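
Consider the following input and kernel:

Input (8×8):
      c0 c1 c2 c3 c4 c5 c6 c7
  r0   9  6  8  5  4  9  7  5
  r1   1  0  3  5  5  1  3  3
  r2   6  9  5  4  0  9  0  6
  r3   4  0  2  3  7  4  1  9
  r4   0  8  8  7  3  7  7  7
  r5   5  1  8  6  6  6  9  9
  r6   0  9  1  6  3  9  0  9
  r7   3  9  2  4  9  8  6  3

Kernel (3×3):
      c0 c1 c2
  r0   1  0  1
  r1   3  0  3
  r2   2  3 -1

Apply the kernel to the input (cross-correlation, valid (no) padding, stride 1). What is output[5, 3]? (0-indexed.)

84

The receptive field on the input at this output position is [6 6 6 / 6 3 9 / 4 9 8]. Elementwise product with the kernel and sum: 6·1 + 6·1 + 6·3 + 9·3 + 4·2 + 9·3 + 8·-1.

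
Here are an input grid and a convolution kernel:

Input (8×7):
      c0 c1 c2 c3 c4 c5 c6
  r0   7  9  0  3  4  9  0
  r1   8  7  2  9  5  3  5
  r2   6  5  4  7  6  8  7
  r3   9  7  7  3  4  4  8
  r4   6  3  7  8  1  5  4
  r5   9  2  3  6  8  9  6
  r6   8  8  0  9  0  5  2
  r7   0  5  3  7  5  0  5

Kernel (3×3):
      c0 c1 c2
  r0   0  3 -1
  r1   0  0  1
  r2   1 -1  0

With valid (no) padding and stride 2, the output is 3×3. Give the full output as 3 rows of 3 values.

Output[0,0]: The receptive field on the input at this output position is [7 9 0 / 8 7 2 / 6 5 4]. Elementwise product with the kernel and sum: 9·3 + 0·-1 + 2·1 + 6·1 + 5·-1.

30 7 30
21 18 21
5 22 12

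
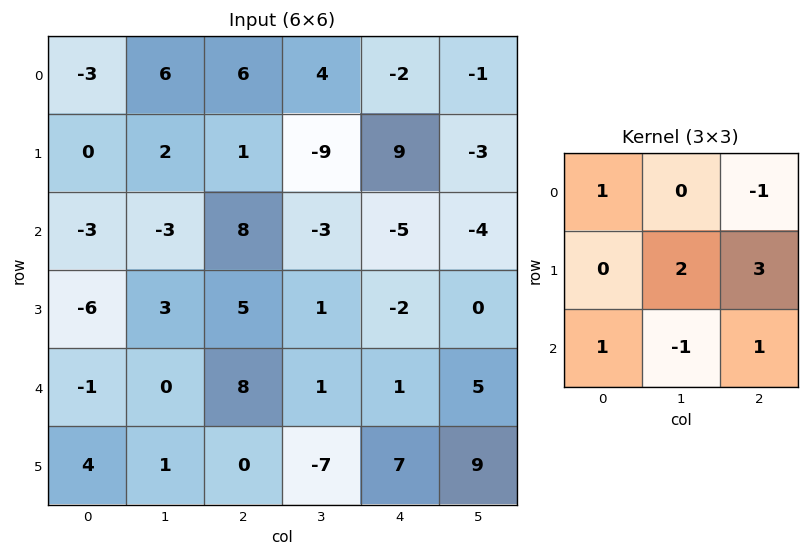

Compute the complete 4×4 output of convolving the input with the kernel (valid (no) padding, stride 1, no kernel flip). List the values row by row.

Output[0,0]: The receptive field on the input at this output position is [-3 6 6 / 0 2 1 / -3 -3 8]. Elementwise product with the kernel and sum: -3·1 + 6·-1 + 2·2 + 1·3 + -3·1 + -3·-1 + 8·1.

6 -37 23 12
13 17 -27 -25
17 6 17 2
16 15 26 13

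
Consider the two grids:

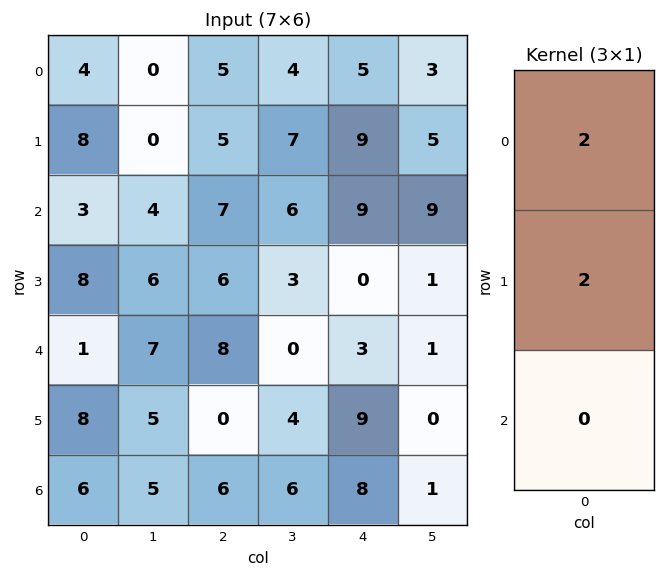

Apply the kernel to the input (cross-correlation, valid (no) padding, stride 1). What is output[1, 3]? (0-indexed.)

The receptive field on the input at this output position is [7 / 6 / 3]. Elementwise product with the kernel and sum: 7·2 + 6·2.

26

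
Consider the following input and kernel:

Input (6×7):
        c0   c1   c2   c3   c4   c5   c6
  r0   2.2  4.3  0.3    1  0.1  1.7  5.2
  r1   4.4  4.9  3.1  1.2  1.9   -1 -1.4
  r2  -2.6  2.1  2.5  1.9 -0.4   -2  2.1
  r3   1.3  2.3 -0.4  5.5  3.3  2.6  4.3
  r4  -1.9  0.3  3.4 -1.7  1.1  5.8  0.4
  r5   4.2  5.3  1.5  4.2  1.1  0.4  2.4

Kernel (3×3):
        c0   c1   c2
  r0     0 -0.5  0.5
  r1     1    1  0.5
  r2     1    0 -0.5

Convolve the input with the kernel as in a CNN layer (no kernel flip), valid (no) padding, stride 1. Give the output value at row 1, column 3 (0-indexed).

The receptive field on the input at this output position is [1.2 1.9 -1 / 1.9 -0.4 -2 / 5.5 3.3 2.6]. Elementwise product with the kernel and sum: 1.9·-0.5 + -1·0.5 + 1.9·1 + -0.4·1 + -2·0.5 + 5.5·1 + 2.6·-0.5.

3.25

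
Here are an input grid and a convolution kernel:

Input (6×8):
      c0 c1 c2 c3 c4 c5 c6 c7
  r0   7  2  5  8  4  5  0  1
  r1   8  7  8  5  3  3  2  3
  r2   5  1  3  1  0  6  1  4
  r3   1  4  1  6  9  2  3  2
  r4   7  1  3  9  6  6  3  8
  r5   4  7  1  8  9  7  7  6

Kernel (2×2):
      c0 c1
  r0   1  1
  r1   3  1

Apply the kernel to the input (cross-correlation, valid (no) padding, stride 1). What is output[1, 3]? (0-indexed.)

The receptive field on the input at this output position is [5 3 / 1 0]. Elementwise product with the kernel and sum: 5·1 + 3·1 + 1·3 + 0·1.

11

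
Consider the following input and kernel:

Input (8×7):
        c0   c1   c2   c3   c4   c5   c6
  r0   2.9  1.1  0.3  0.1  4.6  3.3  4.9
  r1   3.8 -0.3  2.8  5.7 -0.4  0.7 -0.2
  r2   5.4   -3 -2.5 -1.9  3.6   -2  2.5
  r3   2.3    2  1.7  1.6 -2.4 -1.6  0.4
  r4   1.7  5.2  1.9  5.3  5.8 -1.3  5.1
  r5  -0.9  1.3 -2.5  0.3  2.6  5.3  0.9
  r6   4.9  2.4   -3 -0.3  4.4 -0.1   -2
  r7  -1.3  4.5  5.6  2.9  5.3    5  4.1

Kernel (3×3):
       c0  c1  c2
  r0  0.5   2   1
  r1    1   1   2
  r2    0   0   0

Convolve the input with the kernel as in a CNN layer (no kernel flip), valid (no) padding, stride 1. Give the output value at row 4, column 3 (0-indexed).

The receptive field on the input at this output position is [5.3 5.8 -1.3 / 0.3 2.6 5.3 / -0.3 4.4 -0.1]. Elementwise product with the kernel and sum: 5.3·0.5 + 5.8·2 + -1.3·1 + 0.3·1 + 2.6·1 + 5.3·2.

26.45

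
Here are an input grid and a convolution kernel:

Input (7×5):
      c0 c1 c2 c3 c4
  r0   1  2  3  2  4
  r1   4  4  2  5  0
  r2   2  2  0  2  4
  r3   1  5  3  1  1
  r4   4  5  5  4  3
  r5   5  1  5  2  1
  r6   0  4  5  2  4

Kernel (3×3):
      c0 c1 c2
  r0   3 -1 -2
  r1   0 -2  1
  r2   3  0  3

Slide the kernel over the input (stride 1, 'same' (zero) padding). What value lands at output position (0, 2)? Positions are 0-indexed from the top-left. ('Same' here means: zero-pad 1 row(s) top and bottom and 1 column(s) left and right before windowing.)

The receptive field on the zero-padded input at this output position is [0 0 0 / 2 3 2 / 4 2 5]. Elementwise product with the kernel and sum: 0·3 + 0·-1 + 0·-2 + 3·-2 + 2·1 + 4·3 + 5·3.

23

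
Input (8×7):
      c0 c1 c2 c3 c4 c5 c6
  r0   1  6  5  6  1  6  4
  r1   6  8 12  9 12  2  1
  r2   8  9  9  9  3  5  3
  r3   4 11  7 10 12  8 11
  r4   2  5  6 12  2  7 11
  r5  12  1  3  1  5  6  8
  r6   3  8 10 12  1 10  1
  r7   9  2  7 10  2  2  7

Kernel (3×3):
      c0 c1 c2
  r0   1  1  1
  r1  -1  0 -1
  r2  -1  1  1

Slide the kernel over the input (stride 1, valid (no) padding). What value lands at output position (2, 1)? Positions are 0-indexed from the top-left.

The receptive field on the input at this output position is [9 9 9 / 11 7 10 / 5 6 12]. Elementwise product with the kernel and sum: 9·1 + 9·1 + 9·1 + 11·-1 + 10·-1 + 5·-1 + 6·1 + 12·1.

19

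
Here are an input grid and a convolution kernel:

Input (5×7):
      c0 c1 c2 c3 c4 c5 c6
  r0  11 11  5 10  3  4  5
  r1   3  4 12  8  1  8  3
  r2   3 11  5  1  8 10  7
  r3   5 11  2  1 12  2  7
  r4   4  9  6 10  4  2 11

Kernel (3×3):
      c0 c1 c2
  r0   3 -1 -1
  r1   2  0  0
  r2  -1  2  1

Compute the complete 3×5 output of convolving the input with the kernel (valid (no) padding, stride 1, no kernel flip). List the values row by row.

Output[0,0]: The receptive field on the input at this output position is [11 11 5 / 3 4 12 / 3 11 5]. Elementwise product with the kernel and sum: 11·3 + 11·-1 + 5·-1 + 3·2 + 3·-1 + 11·2 + 5·1.
Output[0,1]: The receptive field on the input at this output position is [11 5 10 / 4 12 8 / 11 5 1]. Elementwise product with the kernel and sum: 11·3 + 5·-1 + 10·-1 + 4·2 + 11·-1 + 5·2 + 1·1.

47 26 31 64 21
18 8 49 42 7
23 62 28 -13 42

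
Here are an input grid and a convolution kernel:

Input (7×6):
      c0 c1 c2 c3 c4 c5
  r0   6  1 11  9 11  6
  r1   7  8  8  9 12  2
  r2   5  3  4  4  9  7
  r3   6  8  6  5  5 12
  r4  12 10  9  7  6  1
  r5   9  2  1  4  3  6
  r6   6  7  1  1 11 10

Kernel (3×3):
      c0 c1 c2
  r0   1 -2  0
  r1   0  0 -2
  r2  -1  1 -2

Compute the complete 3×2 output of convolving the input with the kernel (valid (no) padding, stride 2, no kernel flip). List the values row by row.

-22 -49
-33 -28
-11 -33

Output[0,0]: The receptive field on the input at this output position is [6 1 11 / 7 8 8 / 5 3 4]. Elementwise product with the kernel and sum: 6·1 + 1·-2 + 8·-2 + 5·-1 + 3·1 + 4·-2.
Output[0,1]: The receptive field on the input at this output position is [11 9 11 / 8 9 12 / 4 4 9]. Elementwise product with the kernel and sum: 11·1 + 9·-2 + 12·-2 + 4·-1 + 4·1 + 9·-2.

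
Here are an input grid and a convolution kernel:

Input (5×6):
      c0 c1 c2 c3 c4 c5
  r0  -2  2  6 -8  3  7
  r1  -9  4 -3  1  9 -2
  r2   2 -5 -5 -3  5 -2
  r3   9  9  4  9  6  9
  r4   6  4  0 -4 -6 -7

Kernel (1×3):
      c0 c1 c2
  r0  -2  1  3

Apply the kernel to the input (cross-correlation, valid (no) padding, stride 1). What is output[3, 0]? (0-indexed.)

3

The receptive field on the input at this output position is [9 9 4]. Elementwise product with the kernel and sum: 9·-2 + 9·1 + 4·3.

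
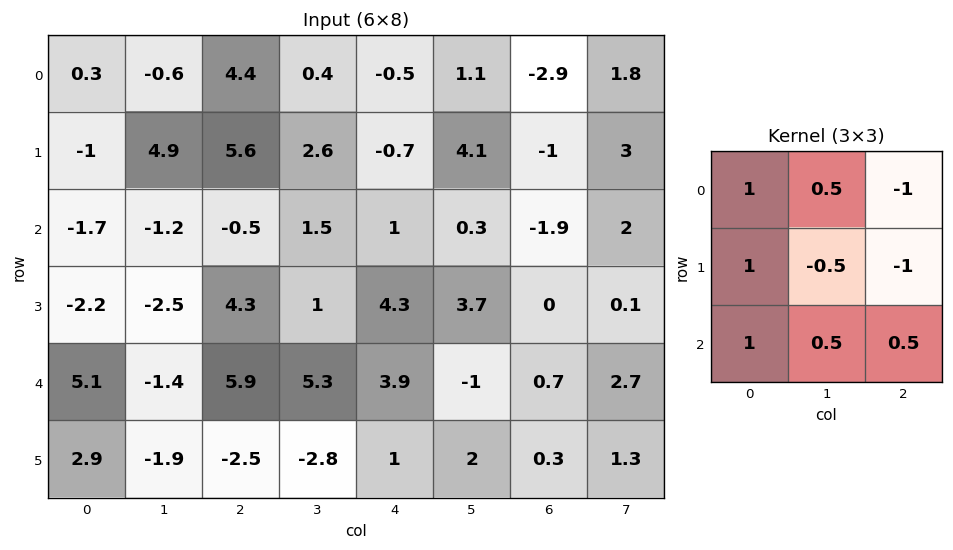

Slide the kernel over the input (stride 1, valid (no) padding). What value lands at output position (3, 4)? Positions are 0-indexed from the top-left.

The receptive field on the input at this output position is [4.3 3.7 0 / 3.9 -1 0.7 / 1 2 0.3]. Elementwise product with the kernel and sum: 4.3·1 + 3.7·0.5 + 0·-1 + 3.9·1 + -1·-0.5 + 0.7·-1 + 1·1 + 2·0.5 + 0.3·0.5.

12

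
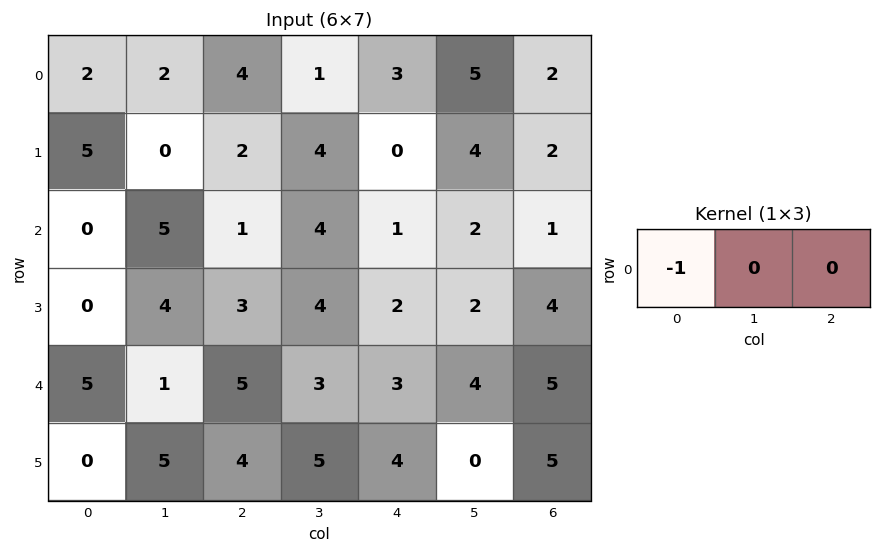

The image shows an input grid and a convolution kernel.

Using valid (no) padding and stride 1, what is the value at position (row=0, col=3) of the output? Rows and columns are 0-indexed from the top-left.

The receptive field on the input at this output position is [1 3 5]. Elementwise product with the kernel and sum: 1·-1.

-1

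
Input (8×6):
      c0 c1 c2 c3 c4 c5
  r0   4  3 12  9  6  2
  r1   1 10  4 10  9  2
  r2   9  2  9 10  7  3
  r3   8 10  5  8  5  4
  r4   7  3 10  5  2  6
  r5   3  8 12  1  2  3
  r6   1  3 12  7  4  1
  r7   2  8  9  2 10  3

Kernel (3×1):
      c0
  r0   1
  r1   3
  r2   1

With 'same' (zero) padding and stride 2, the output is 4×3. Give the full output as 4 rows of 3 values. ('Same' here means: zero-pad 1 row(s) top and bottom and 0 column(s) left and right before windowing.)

Output[0,0]: The receptive field on the zero-padded input at this output position is [0 / 4 / 1]. Elementwise product with the kernel and sum: 0·1 + 4·3 + 1·1.

13 40 27
36 36 35
32 47 13
8 57 24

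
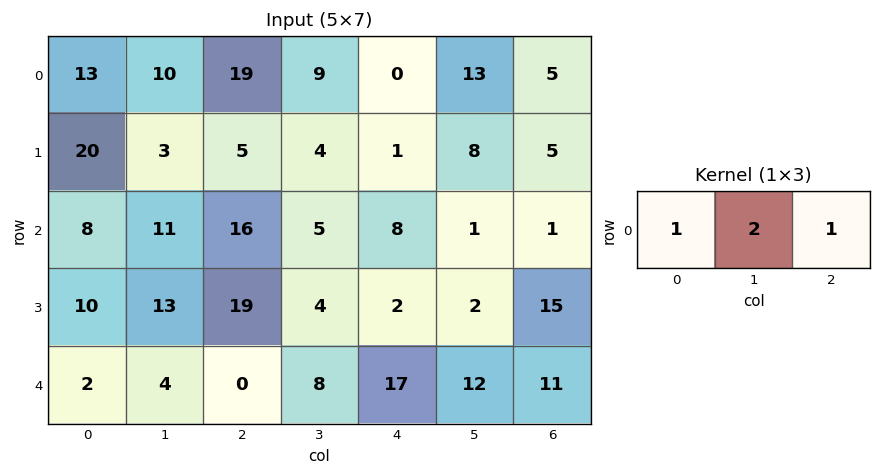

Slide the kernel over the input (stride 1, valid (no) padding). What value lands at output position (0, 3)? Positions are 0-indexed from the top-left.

22

The receptive field on the input at this output position is [9 0 13]. Elementwise product with the kernel and sum: 9·1 + 0·2 + 13·1.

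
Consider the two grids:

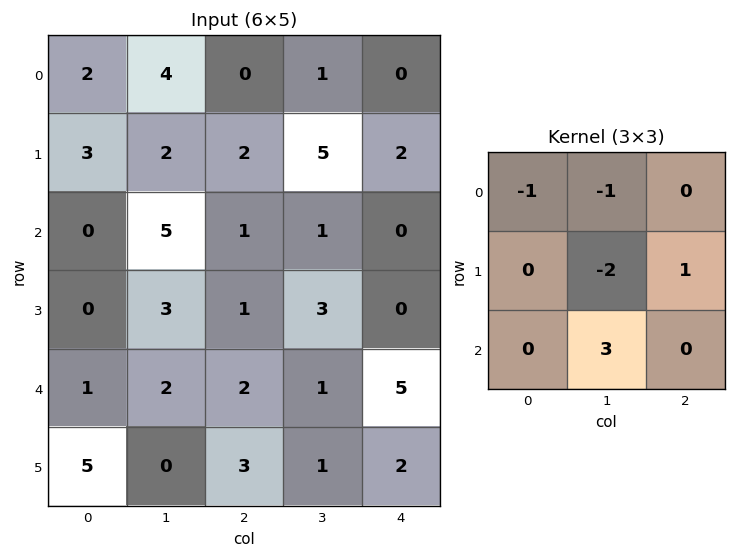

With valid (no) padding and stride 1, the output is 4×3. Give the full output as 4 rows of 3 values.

7 0 -6
-5 -2 0
-4 1 -5
-5 2 2

Output[0,0]: The receptive field on the input at this output position is [2 4 0 / 3 2 2 / 0 5 1]. Elementwise product with the kernel and sum: 2·-1 + 4·-1 + 2·-2 + 2·1 + 5·3.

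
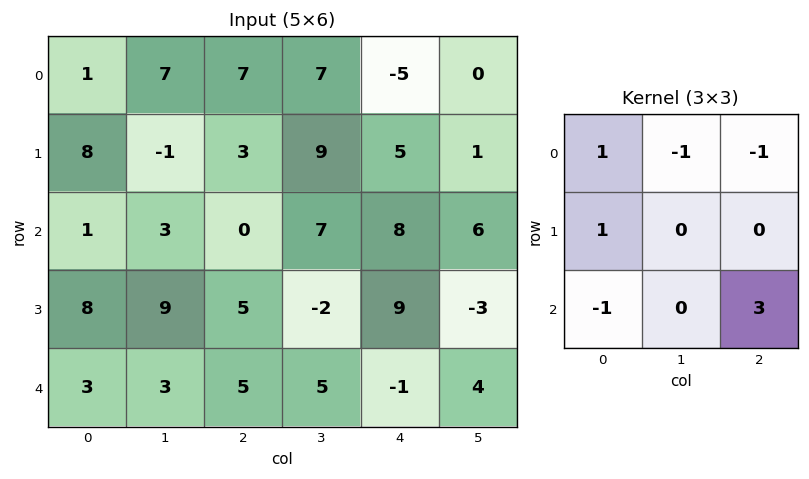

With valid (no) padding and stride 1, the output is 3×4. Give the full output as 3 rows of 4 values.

-6 10 32 32
14 -25 11 3
18 17 -18 -2

Output[0,0]: The receptive field on the input at this output position is [1 7 7 / 8 -1 3 / 1 3 0]. Elementwise product with the kernel and sum: 1·1 + 7·-1 + 7·-1 + 8·1 + 1·-1 + 0·3.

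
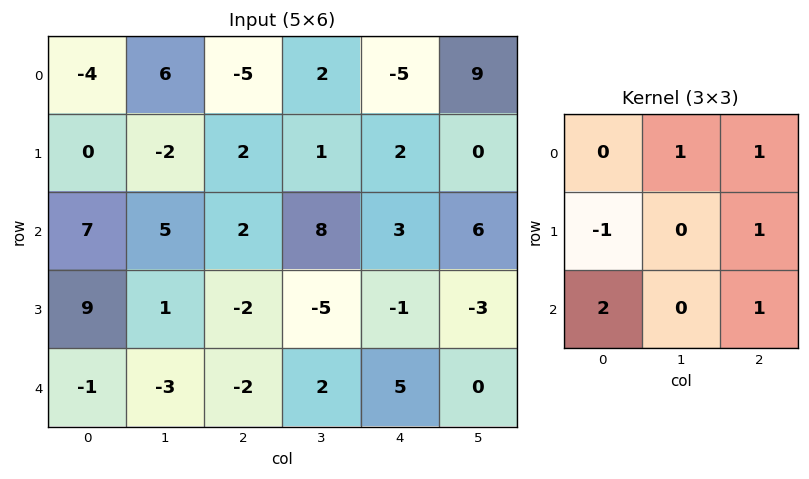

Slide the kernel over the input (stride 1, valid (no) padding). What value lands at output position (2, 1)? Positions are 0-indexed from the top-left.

0

The receptive field on the input at this output position is [5 2 8 / 1 -2 -5 / -3 -2 2]. Elementwise product with the kernel and sum: 2·1 + 8·1 + 1·-1 + -5·1 + -3·2 + 2·1.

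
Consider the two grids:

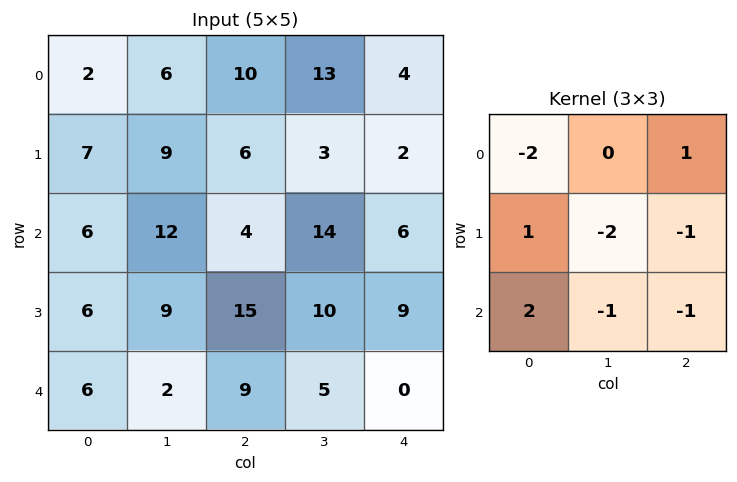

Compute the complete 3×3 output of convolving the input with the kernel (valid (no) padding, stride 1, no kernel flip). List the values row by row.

Output[0,0]: The receptive field on the input at this output position is [2 6 10 / 7 9 6 / 6 12 4]. Elementwise product with the kernel and sum: 2·-2 + 10·1 + 7·1 + 9·-2 + 6·-1 + 6·2 + 12·-1 + 4·-1.

-15 1 -30
-42 -32 -29
-34 -51 -3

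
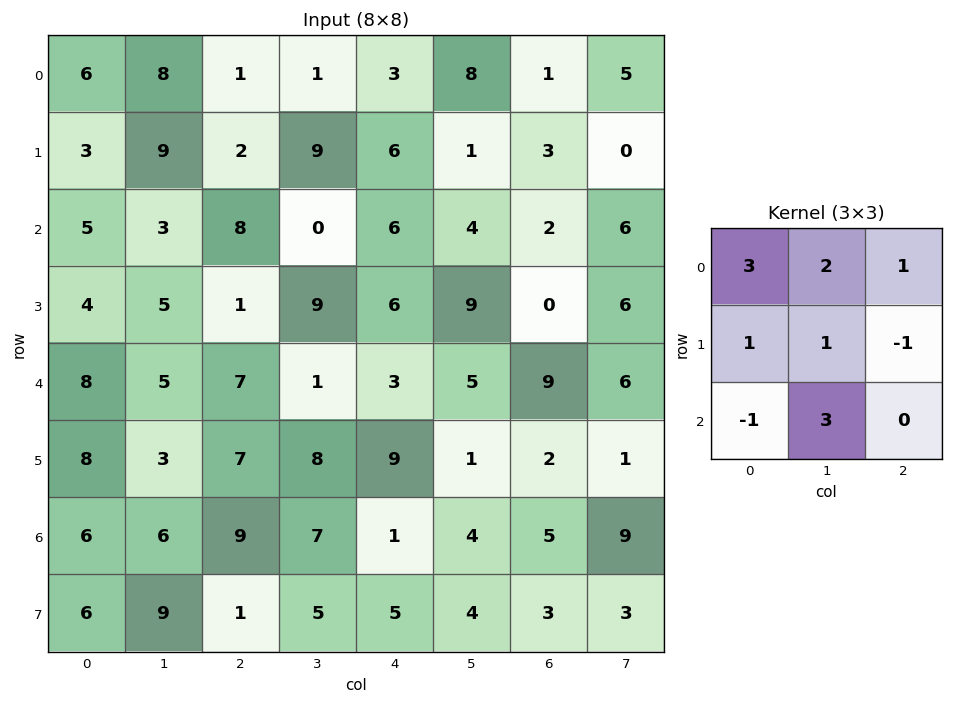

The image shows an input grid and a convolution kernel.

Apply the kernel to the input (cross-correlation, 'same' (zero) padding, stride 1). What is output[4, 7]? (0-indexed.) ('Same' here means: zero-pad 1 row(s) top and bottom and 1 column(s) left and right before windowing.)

28

The receptive field on the zero-padded input at this output position is [0 6 0 / 9 6 0 / 2 1 0]. Elementwise product with the kernel and sum: 0·3 + 6·2 + 0·1 + 9·1 + 6·1 + 0·-1 + 2·-1 + 1·3.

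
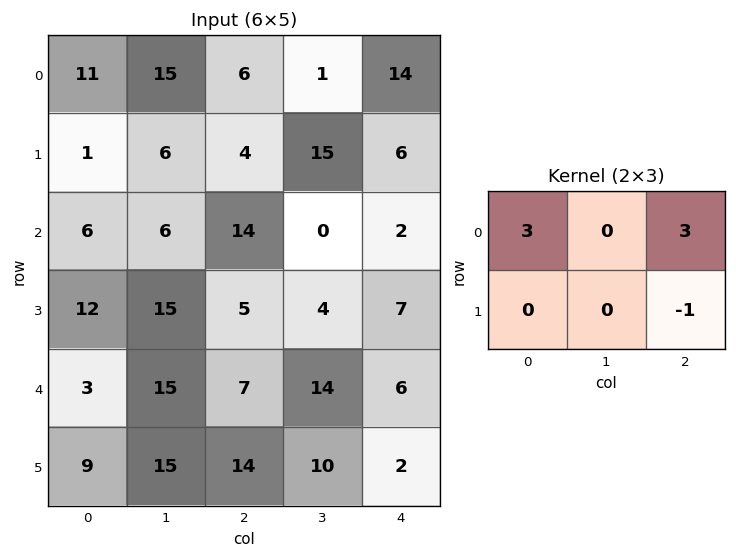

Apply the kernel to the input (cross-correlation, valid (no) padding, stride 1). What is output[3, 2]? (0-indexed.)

30

The receptive field on the input at this output position is [5 4 7 / 7 14 6]. Elementwise product with the kernel and sum: 5·3 + 7·3 + 6·-1.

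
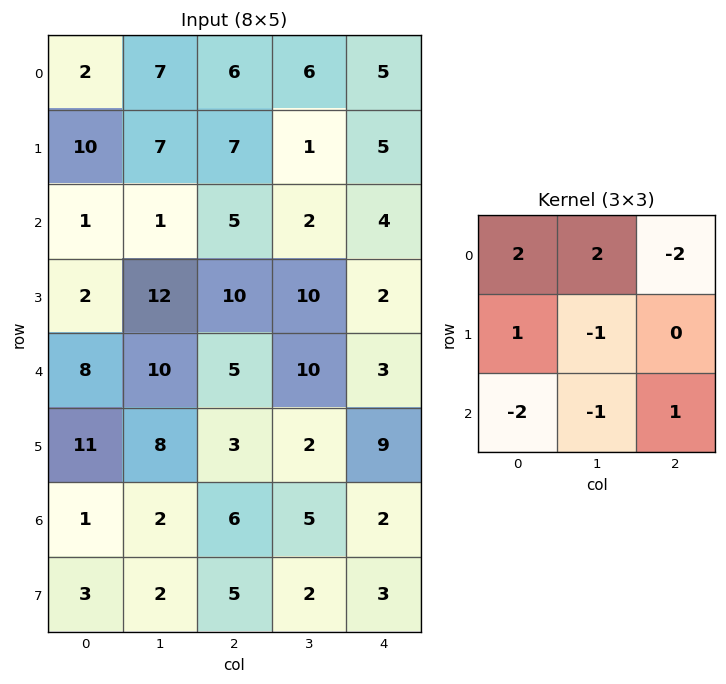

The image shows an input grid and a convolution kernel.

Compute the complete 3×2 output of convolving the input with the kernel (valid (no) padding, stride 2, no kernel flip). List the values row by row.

Output[0,0]: The receptive field on the input at this output position is [2 7 6 / 10 7 7 / 1 1 5]. Elementwise product with the kernel and sum: 2·2 + 7·2 + 6·-2 + 10·1 + 7·-1 + 1·-2 + 1·-1 + 5·1.

11 12
-37 -11
31 10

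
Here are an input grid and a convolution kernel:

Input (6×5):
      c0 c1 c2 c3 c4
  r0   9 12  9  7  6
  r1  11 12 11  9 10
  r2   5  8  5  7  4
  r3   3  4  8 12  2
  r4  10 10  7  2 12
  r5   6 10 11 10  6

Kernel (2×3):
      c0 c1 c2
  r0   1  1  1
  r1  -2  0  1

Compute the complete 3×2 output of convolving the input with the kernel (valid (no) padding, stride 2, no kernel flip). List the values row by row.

19 10
20 2
26 5

Output[0,0]: The receptive field on the input at this output position is [9 12 9 / 11 12 11]. Elementwise product with the kernel and sum: 9·1 + 12·1 + 9·1 + 11·-2 + 11·1.
Output[0,1]: The receptive field on the input at this output position is [9 7 6 / 11 9 10]. Elementwise product with the kernel and sum: 9·1 + 7·1 + 6·1 + 11·-2 + 10·1.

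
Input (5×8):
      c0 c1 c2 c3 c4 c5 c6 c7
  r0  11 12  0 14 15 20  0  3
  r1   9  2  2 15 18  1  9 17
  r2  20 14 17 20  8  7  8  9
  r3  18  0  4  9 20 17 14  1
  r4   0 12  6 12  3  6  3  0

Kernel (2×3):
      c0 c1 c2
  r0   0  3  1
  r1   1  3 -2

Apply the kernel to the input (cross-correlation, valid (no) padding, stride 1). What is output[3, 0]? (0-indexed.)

The receptive field on the input at this output position is [18 0 4 / 0 12 6]. Elementwise product with the kernel and sum: 0·3 + 4·1 + 0·1 + 12·3 + 6·-2.

28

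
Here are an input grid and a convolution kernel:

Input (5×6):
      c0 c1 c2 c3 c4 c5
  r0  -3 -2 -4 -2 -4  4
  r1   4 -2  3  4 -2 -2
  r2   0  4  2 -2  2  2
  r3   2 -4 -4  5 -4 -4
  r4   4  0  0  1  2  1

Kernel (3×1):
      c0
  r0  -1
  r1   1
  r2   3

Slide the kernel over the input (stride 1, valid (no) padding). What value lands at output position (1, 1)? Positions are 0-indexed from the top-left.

-6

The receptive field on the input at this output position is [-2 / 4 / -4]. Elementwise product with the kernel and sum: -2·-1 + 4·1 + -4·3.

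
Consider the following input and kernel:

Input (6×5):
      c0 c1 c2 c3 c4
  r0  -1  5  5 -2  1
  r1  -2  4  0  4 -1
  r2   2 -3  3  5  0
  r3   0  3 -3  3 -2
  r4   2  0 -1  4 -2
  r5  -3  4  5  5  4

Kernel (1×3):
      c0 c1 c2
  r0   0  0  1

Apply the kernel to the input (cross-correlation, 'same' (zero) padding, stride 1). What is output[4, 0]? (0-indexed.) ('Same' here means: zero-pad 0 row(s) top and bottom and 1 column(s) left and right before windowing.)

The receptive field on the zero-padded input at this output position is [0 2 0]. Elementwise product with the kernel and sum: 0·1.

0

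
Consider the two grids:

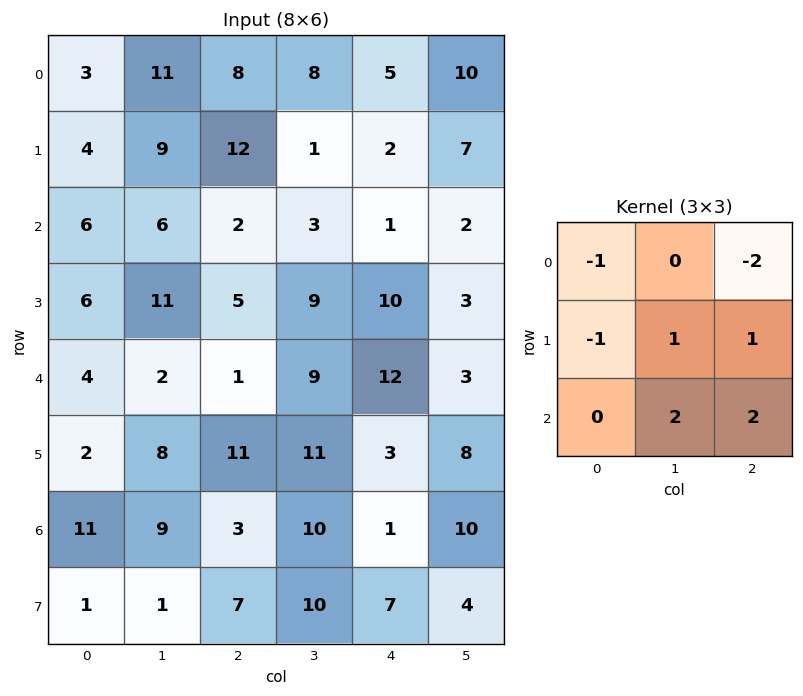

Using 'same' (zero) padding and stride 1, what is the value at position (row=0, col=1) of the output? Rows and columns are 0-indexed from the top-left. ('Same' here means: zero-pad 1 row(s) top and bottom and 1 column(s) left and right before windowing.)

The receptive field on the zero-padded input at this output position is [0 0 0 / 3 11 8 / 4 9 12]. Elementwise product with the kernel and sum: 0·-1 + 0·-2 + 3·-1 + 11·1 + 8·1 + 9·2 + 12·2.

58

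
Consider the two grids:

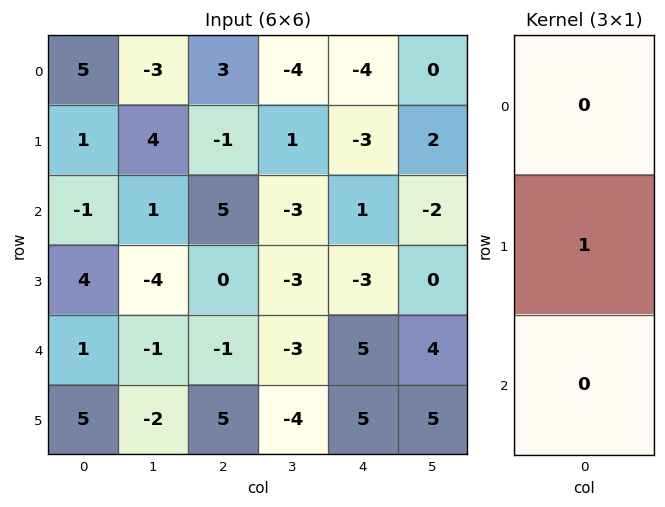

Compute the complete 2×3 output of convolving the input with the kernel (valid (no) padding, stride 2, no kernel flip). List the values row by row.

Output[0,0]: The receptive field on the input at this output position is [5 / 1 / -1]. Elementwise product with the kernel and sum: 1·1.
Output[0,1]: The receptive field on the input at this output position is [3 / -1 / 5]. Elementwise product with the kernel and sum: -1·1.

1 -1 -3
4 0 -3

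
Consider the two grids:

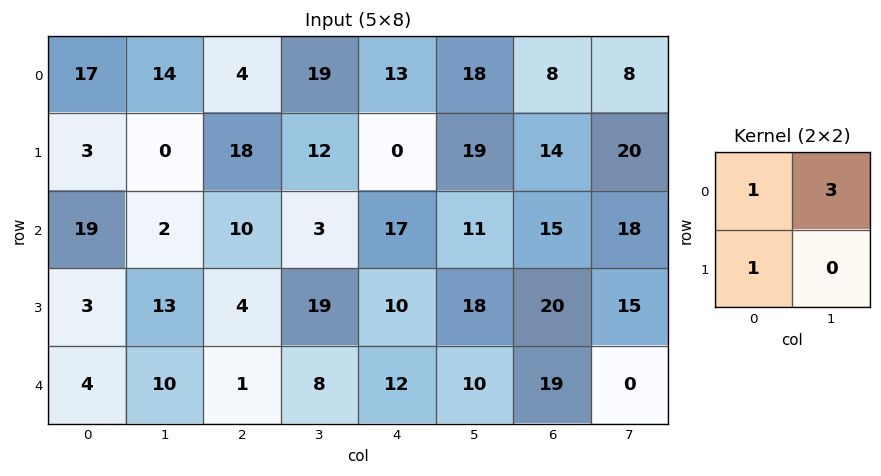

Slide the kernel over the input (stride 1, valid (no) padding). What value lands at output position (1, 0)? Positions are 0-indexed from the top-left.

The receptive field on the input at this output position is [3 0 / 19 2]. Elementwise product with the kernel and sum: 3·1 + 0·3 + 19·1.

22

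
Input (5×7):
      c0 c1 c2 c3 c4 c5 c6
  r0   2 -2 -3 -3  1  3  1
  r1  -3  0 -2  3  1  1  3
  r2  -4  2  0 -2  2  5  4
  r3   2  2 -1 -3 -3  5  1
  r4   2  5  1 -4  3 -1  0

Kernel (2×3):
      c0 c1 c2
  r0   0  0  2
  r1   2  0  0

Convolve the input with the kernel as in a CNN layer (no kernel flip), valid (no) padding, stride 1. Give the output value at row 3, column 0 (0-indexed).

The receptive field on the input at this output position is [2 2 -1 / 2 5 1]. Elementwise product with the kernel and sum: -1·2 + 2·2.

2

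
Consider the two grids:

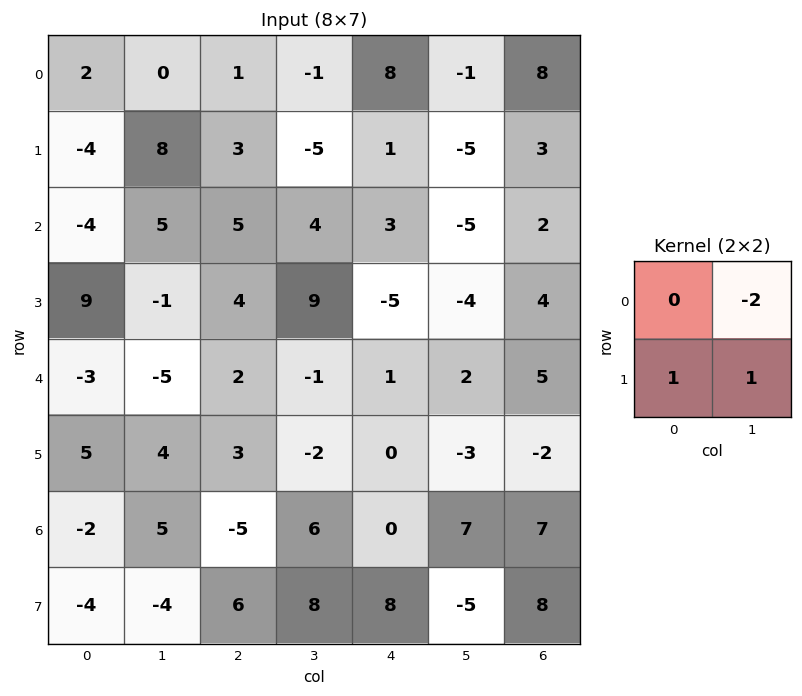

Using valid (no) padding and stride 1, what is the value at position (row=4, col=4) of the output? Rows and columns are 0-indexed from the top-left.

-7

The receptive field on the input at this output position is [1 2 / 0 -3]. Elementwise product with the kernel and sum: 2·-2 + 0·1 + -3·1.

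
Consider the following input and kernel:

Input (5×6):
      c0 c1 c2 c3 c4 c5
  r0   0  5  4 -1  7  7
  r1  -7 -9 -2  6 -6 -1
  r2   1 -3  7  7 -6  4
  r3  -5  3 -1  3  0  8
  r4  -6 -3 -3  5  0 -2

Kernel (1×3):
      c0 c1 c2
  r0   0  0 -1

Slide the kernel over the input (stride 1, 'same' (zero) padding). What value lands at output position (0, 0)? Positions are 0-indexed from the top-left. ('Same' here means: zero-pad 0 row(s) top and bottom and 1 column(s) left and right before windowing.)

-5

The receptive field on the zero-padded input at this output position is [0 0 5]. Elementwise product with the kernel and sum: 5·-1.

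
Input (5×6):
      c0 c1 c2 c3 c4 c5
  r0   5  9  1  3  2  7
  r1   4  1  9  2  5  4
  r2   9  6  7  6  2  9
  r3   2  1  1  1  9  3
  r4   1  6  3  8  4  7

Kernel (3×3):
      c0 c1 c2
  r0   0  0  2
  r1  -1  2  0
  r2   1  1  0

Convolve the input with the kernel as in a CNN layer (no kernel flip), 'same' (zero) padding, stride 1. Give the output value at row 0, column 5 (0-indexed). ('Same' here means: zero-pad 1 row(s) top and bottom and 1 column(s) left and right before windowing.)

21

The receptive field on the zero-padded input at this output position is [0 0 0 / 2 7 0 / 5 4 0]. Elementwise product with the kernel and sum: 0·2 + 2·-1 + 7·2 + 5·1 + 4·1.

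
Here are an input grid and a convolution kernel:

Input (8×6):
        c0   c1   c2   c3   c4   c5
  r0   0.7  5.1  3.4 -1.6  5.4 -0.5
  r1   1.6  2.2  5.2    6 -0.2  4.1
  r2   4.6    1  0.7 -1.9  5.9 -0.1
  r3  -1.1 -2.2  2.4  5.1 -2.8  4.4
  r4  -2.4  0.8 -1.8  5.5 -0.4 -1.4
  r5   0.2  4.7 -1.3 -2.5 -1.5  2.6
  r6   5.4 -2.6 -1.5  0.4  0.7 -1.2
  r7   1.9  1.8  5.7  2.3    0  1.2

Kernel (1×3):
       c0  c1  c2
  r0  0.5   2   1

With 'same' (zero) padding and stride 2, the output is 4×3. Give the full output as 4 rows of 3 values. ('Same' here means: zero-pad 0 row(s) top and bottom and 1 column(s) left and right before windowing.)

6.5 7.75 9.5
10.2 0 10.75
-4 2.3 0.55
8.2 -3.9 0.4

Output[0,0]: The receptive field on the zero-padded input at this output position is [0 0.7 5.1]. Elementwise product with the kernel and sum: 0·0.5 + 0.7·2 + 5.1·1.
Output[0,1]: The receptive field on the zero-padded input at this output position is [5.1 3.4 -1.6]. Elementwise product with the kernel and sum: 5.1·0.5 + 3.4·2 + -1.6·1.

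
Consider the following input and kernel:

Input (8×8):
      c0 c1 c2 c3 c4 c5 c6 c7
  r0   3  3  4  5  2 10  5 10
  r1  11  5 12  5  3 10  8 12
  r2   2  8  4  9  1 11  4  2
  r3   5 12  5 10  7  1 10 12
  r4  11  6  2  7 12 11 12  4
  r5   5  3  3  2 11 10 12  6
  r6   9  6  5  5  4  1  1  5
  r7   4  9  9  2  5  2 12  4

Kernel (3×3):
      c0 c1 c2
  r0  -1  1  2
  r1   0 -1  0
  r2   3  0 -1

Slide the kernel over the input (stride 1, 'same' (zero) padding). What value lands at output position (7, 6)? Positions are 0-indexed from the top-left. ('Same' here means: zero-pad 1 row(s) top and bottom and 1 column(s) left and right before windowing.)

-2

The receptive field on the zero-padded input at this output position is [1 1 5 / 2 12 4 / 0 0 0]. Elementwise product with the kernel and sum: 1·-1 + 1·1 + 5·2 + 12·-1 + 0·3 + 0·-1.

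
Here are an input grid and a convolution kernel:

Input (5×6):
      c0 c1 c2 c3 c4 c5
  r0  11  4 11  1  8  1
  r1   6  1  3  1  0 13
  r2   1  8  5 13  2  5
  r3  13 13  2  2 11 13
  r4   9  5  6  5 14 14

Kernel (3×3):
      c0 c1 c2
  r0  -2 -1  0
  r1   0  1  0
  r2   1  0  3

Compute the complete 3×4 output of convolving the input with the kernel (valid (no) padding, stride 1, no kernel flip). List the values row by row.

-9 31 -11 18
14 19 41 41
30 1 27 30

Output[0,0]: The receptive field on the input at this output position is [11 4 11 / 6 1 3 / 1 8 5]. Elementwise product with the kernel and sum: 11·-2 + 4·-1 + 1·1 + 1·1 + 5·3.
Output[0,1]: The receptive field on the input at this output position is [4 11 1 / 1 3 1 / 8 5 13]. Elementwise product with the kernel and sum: 4·-2 + 11·-1 + 3·1 + 8·1 + 13·3.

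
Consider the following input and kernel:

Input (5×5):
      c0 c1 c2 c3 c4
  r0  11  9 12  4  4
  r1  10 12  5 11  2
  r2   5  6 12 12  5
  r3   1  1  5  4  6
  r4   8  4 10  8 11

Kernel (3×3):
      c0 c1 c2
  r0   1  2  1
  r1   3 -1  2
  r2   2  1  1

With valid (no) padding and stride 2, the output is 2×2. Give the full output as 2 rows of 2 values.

97 73
71 103

Output[0,0]: The receptive field on the input at this output position is [11 9 12 / 10 12 5 / 5 6 12]. Elementwise product with the kernel and sum: 11·1 + 9·2 + 12·1 + 10·3 + 12·-1 + 5·2 + 5·2 + 6·1 + 12·1.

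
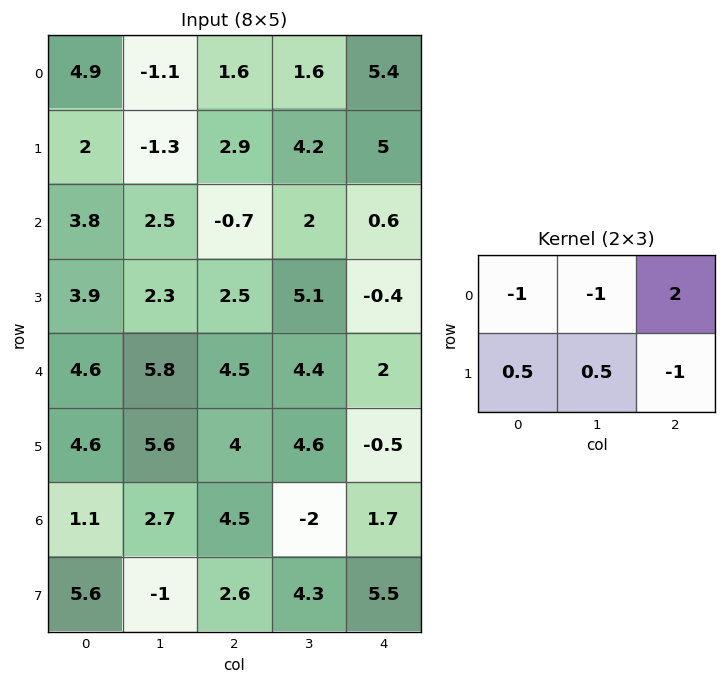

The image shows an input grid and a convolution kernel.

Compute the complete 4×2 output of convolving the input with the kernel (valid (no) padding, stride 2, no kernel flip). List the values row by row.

-3.15 6.15
-7.1 4.1
-0.3 -0.1
4.9 -1.15

Output[0,0]: The receptive field on the input at this output position is [4.9 -1.1 1.6 / 2 -1.3 2.9]. Elementwise product with the kernel and sum: 4.9·-1 + -1.1·-1 + 1.6·2 + 2·0.5 + -1.3·0.5 + 2.9·-1.
Output[0,1]: The receptive field on the input at this output position is [1.6 1.6 5.4 / 2.9 4.2 5]. Elementwise product with the kernel and sum: 1.6·-1 + 1.6·-1 + 5.4·2 + 2.9·0.5 + 4.2·0.5 + 5·-1.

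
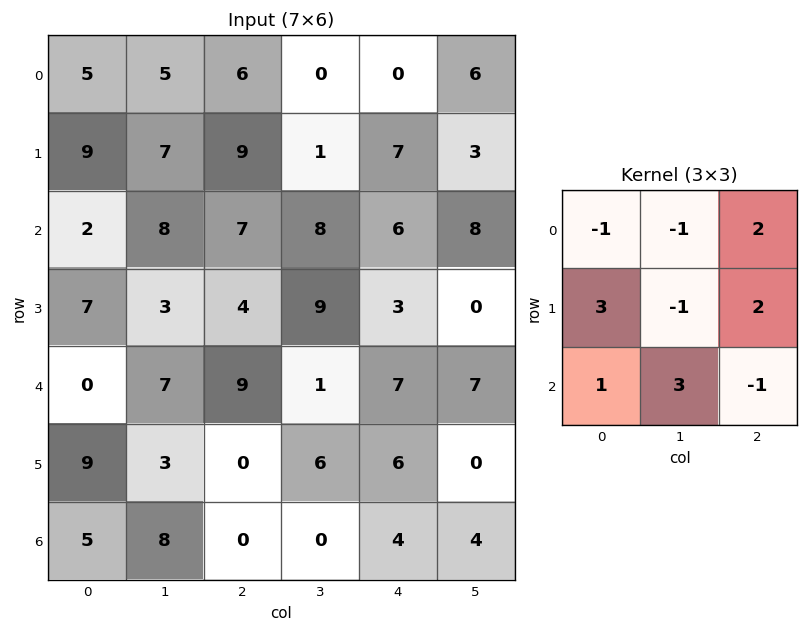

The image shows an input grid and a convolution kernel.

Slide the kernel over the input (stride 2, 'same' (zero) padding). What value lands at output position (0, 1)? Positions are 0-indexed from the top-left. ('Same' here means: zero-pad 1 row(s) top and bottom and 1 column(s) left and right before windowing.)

The receptive field on the zero-padded input at this output position is [0 0 0 / 5 6 0 / 7 9 1]. Elementwise product with the kernel and sum: 0·-1 + 0·-1 + 0·2 + 5·3 + 6·-1 + 0·2 + 7·1 + 9·3 + 1·-1.

42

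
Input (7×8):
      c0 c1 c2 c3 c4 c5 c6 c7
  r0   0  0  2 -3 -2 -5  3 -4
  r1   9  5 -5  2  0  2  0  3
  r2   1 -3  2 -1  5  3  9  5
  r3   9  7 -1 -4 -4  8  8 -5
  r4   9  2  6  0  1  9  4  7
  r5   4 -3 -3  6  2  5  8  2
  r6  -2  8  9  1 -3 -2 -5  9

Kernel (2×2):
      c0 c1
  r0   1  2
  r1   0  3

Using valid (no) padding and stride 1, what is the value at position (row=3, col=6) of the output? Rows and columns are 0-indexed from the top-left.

19

The receptive field on the input at this output position is [8 -5 / 4 7]. Elementwise product with the kernel and sum: 8·1 + -5·2 + 7·3.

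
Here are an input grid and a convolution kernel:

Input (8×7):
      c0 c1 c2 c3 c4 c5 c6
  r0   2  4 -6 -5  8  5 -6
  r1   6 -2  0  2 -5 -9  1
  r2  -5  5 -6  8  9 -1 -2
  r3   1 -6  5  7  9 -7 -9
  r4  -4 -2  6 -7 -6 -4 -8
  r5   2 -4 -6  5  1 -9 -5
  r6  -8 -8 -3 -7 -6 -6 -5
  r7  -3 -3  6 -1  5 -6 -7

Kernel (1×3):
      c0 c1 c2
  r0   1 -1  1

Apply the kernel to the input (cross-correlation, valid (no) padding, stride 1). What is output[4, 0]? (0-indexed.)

The receptive field on the input at this output position is [-4 -2 6]. Elementwise product with the kernel and sum: -4·1 + -2·-1 + 6·1.

4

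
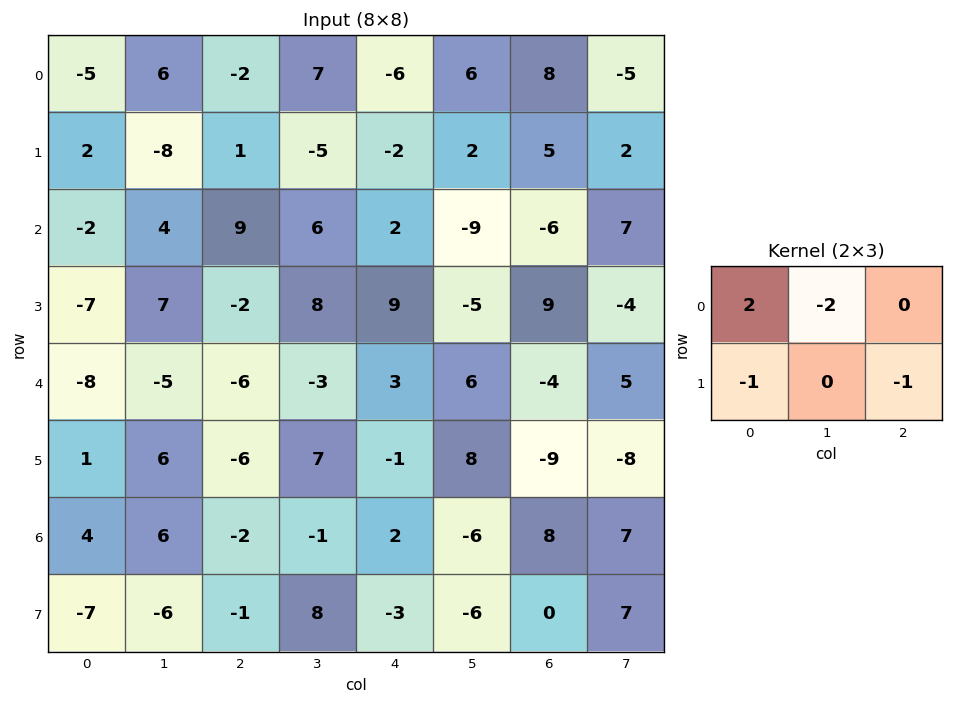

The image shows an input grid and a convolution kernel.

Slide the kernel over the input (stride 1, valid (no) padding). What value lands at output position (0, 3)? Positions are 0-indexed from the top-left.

The receptive field on the input at this output position is [7 -6 6 / -5 -2 2]. Elementwise product with the kernel and sum: 7·2 + -6·-2 + -5·-1 + 2·-1.

29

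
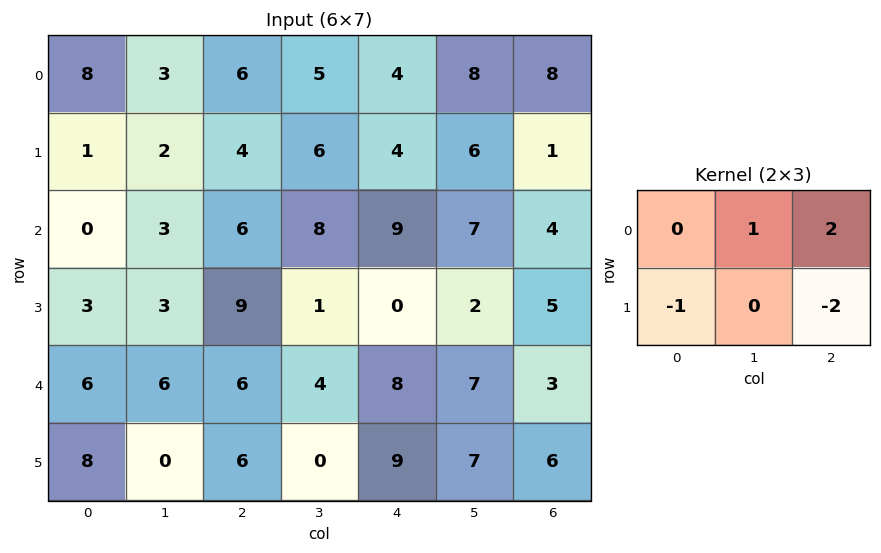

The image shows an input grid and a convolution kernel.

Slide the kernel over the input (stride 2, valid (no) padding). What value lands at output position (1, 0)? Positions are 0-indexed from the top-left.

The receptive field on the input at this output position is [0 3 6 / 3 3 9]. Elementwise product with the kernel and sum: 3·1 + 6·2 + 3·-1 + 9·-2.

-6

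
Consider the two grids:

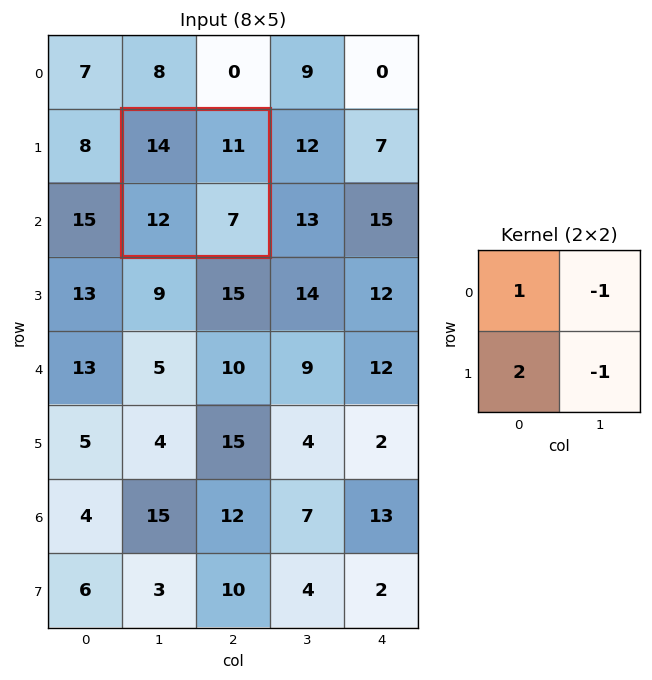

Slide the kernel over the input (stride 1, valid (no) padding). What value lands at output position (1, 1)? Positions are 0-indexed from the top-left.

The receptive field on the input at this output position is [14 11 / 12 7]. Elementwise product with the kernel and sum: 14·1 + 11·-1 + 12·2 + 7·-1.

20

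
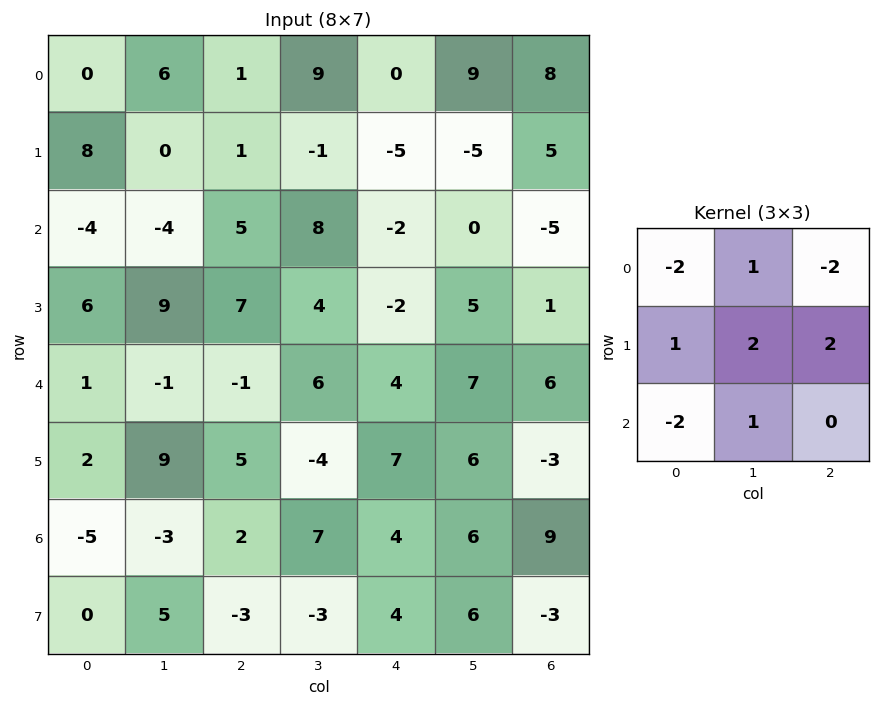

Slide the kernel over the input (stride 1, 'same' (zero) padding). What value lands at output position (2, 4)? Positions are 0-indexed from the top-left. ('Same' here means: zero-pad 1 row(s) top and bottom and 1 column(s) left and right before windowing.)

The receptive field on the zero-padded input at this output position is [-1 -5 -5 / 8 -2 0 / 4 -2 5]. Elementwise product with the kernel and sum: -1·-2 + -5·1 + -5·-2 + 8·1 + -2·2 + 0·2 + 4·-2 + -2·1.

1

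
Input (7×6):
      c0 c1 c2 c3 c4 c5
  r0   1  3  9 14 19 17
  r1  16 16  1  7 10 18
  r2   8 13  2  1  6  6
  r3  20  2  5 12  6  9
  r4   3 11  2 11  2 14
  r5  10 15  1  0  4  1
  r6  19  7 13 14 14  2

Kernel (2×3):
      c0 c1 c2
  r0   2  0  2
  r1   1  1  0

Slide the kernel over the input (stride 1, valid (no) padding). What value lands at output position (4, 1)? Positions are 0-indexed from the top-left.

60

The receptive field on the input at this output position is [11 2 11 / 15 1 0]. Elementwise product with the kernel and sum: 11·2 + 11·2 + 15·1 + 1·1.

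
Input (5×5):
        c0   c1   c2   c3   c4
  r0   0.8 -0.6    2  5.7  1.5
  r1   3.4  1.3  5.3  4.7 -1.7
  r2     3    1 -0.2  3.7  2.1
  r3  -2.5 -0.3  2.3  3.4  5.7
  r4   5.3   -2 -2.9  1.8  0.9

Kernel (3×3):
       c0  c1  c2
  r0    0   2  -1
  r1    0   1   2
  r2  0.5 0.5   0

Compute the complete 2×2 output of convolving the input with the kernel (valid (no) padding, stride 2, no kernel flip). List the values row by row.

10.7 12.95
8.15 19.55

Output[0,0]: The receptive field on the input at this output position is [0.8 -0.6 2 / 3.4 1.3 5.3 / 3 1 -0.2]. Elementwise product with the kernel and sum: -0.6·2 + 2·-1 + 1.3·1 + 5.3·2 + 3·0.5 + 1·0.5.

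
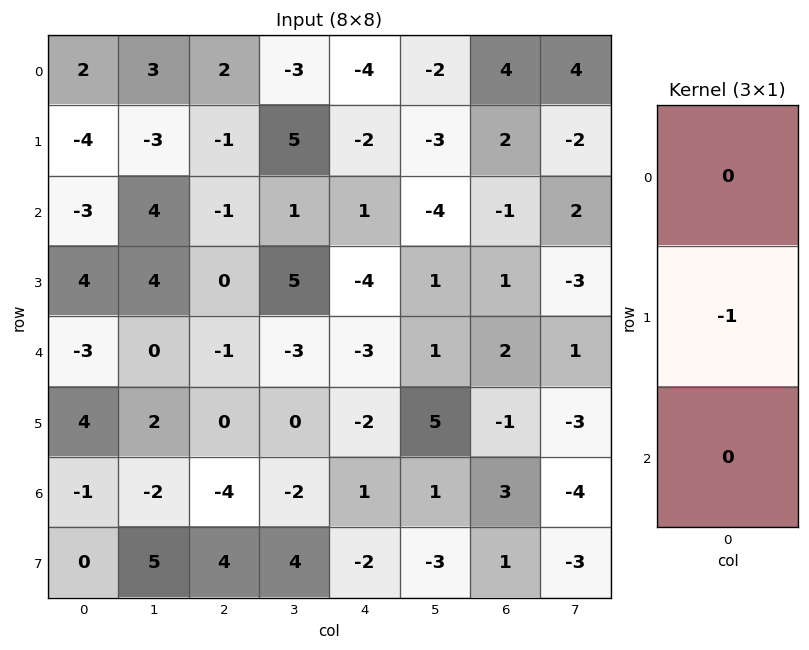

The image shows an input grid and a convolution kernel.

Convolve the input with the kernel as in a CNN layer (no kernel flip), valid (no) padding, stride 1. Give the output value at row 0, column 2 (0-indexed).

1

The receptive field on the input at this output position is [2 / -1 / -1]. Elementwise product with the kernel and sum: -1·-1.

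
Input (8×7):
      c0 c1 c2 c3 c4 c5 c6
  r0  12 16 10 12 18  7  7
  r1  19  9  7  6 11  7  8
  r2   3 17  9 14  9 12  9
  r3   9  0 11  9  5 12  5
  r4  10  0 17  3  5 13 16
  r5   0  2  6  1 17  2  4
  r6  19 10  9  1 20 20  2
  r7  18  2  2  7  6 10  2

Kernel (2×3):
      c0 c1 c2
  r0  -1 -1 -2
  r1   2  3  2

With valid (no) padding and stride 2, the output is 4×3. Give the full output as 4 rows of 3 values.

Output[0,0]: The receptive field on the input at this output position is [12 16 10 / 19 9 7]. Elementwise product with the kernel and sum: 12·-1 + 16·-1 + 10·-2 + 19·2 + 9·3 + 7·2.

31 -4 20
2 18 17
-26 19 -2
-1 -13 2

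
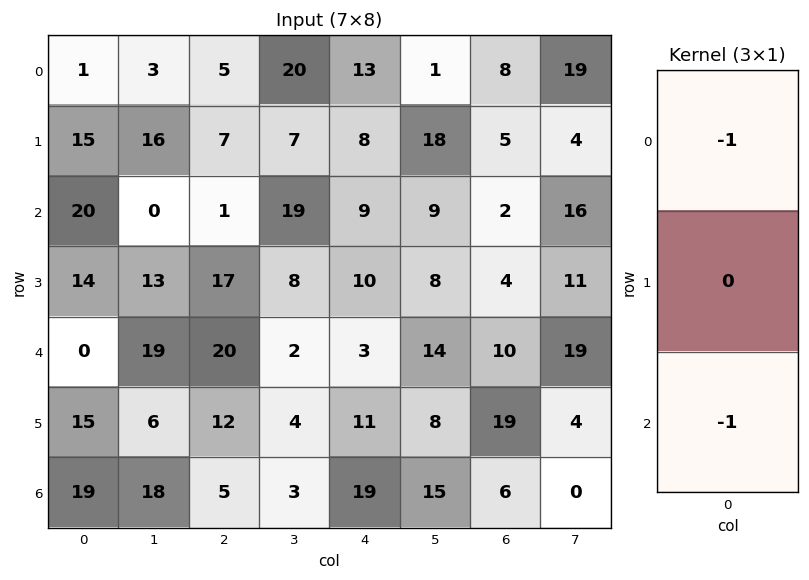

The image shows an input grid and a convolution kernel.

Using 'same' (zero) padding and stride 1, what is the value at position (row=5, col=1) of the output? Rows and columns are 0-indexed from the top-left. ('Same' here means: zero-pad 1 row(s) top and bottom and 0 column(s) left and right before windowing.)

The receptive field on the zero-padded input at this output position is [19 / 6 / 18]. Elementwise product with the kernel and sum: 19·-1 + 18·-1.

-37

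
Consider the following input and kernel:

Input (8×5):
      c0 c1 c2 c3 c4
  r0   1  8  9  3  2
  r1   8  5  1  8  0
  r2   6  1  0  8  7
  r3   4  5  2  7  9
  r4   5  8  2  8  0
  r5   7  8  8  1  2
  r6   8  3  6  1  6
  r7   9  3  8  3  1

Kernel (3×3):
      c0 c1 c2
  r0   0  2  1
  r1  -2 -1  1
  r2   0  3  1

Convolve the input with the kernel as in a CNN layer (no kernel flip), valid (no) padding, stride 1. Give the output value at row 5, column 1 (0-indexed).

33

The receptive field on the input at this output position is [8 8 1 / 3 6 1 / 3 8 3]. Elementwise product with the kernel and sum: 8·2 + 1·1 + 3·-2 + 6·-1 + 1·1 + 8·3 + 3·1.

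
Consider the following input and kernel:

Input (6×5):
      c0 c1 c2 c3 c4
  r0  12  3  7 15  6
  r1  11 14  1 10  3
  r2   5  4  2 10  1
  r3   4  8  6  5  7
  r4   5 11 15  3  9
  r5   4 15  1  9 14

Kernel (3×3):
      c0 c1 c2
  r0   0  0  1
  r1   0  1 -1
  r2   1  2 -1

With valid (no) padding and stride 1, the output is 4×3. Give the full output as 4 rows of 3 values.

Output[0,0]: The receptive field on the input at this output position is [12 3 7 / 11 14 1 / 5 4 2]. Elementwise product with the kernel and sum: 7·1 + 14·1 + 1·-1 + 5·1 + 4·2 + 2·-1.
Output[0,1]: The receptive field on the input at this output position is [3 7 15 / 14 1 10 / 4 2 10]. Elementwise product with the kernel and sum: 15·1 + 1·1 + 10·-1 + 4·1 + 2·2 + 10·-1.

31 4 34
17 17 21
16 49 11
35 25 6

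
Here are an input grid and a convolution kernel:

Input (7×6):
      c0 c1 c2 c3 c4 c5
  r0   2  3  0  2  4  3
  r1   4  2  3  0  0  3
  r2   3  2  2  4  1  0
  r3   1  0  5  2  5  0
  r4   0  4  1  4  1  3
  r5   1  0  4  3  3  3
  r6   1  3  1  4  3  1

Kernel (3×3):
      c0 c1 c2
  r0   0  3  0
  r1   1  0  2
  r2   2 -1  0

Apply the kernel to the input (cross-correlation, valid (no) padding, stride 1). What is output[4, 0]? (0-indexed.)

The receptive field on the input at this output position is [0 4 1 / 1 0 4 / 1 3 1]. Elementwise product with the kernel and sum: 4·3 + 1·1 + 4·2 + 1·2 + 3·-1.

20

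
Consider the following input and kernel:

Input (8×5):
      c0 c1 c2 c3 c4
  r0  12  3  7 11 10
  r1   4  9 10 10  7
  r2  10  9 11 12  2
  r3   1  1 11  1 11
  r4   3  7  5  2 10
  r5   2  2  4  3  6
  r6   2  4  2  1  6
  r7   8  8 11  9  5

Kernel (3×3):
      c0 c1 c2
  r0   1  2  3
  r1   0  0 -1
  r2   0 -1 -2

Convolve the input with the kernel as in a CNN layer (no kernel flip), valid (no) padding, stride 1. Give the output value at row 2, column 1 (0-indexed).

57

The receptive field on the input at this output position is [9 11 12 / 1 11 1 / 7 5 2]. Elementwise product with the kernel and sum: 9·1 + 11·2 + 12·3 + 1·-1 + 5·-1 + 2·-2.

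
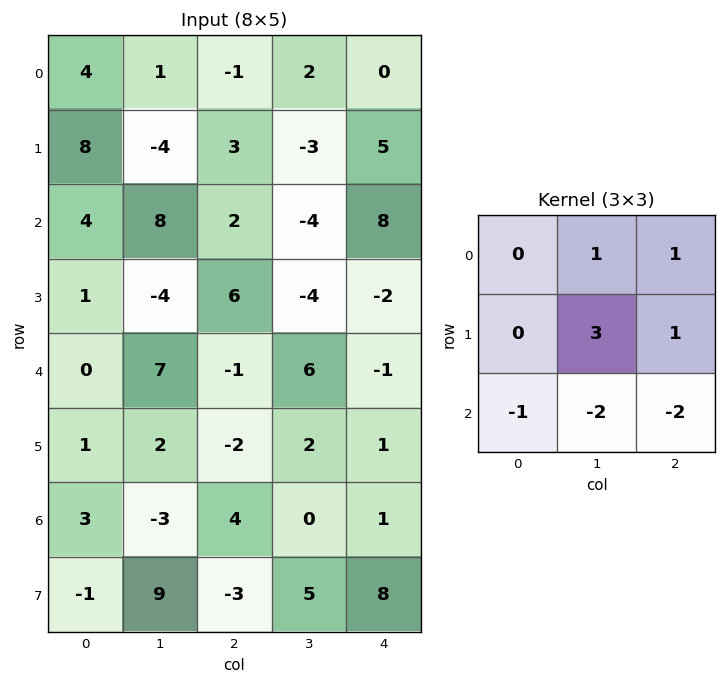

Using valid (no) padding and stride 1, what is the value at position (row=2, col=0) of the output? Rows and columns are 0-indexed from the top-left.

The receptive field on the input at this output position is [4 8 2 / 1 -4 6 / 0 7 -1]. Elementwise product with the kernel and sum: 8·1 + 2·1 + -4·3 + 6·1 + 0·-1 + 7·-2 + -1·-2.

-8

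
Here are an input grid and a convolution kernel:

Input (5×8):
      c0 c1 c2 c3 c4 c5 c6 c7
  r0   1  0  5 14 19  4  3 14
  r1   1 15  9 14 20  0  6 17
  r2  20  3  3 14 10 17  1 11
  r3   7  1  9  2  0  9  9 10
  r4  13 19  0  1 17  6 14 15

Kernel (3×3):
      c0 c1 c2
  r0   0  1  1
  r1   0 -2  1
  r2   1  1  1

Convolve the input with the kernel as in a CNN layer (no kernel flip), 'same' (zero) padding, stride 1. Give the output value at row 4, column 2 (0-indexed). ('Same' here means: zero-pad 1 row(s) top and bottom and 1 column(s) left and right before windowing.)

12

The receptive field on the zero-padded input at this output position is [1 9 2 / 19 0 1 / 0 0 0]. Elementwise product with the kernel and sum: 9·1 + 2·1 + 0·-2 + 1·1 + 0·1 + 0·1 + 0·1.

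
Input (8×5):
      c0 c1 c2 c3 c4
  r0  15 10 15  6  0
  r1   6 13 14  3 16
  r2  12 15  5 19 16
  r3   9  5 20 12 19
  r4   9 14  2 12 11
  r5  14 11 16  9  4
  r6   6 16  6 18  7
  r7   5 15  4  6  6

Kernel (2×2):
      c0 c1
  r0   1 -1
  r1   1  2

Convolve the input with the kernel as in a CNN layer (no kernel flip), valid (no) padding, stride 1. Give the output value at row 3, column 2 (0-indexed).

34

The receptive field on the input at this output position is [20 12 / 2 12]. Elementwise product with the kernel and sum: 20·1 + 12·-1 + 2·1 + 12·2.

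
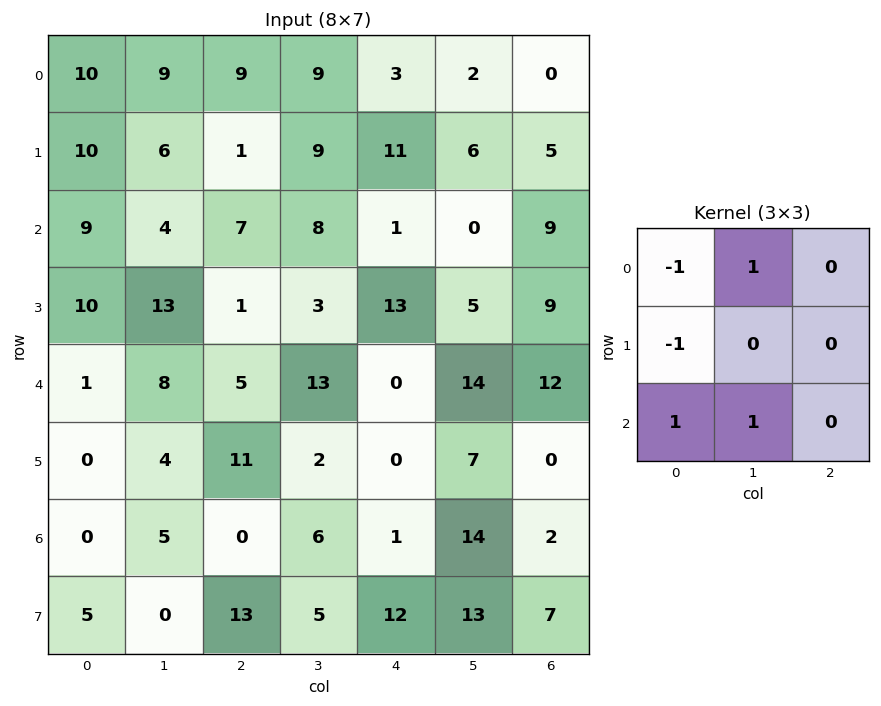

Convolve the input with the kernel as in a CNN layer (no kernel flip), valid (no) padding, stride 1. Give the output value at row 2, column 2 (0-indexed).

18

The receptive field on the input at this output position is [7 8 1 / 1 3 13 / 5 13 0]. Elementwise product with the kernel and sum: 7·-1 + 8·1 + 1·-1 + 5·1 + 13·1.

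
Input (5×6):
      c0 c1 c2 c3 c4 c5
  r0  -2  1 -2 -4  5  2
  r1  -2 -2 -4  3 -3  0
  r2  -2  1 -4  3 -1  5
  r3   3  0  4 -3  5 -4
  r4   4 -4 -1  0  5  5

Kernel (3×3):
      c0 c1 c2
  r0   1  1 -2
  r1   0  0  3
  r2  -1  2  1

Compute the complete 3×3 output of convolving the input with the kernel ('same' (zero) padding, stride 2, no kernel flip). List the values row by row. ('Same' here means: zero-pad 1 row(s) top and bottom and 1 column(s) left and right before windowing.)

Output[0,0]: The receptive field on the zero-padded input at this output position is [0 0 0 / 0 -2 1 / 0 -2 -2]. Elementwise product with the kernel and sum: 0·1 + 0·1 + 0·-2 + 1·3 + 0·-1 + -2·2 + -2·1.
Output[0,1]: The receptive field on the zero-padded input at this output position is [0 0 0 / 1 -2 -4 / -2 -4 3]. Elementwise product with the kernel and sum: 0·1 + 0·1 + 0·-2 + -4·3 + -2·-1 + -4·2 + 3·1.

-3 -15 -3
11 2 24
-9 10 25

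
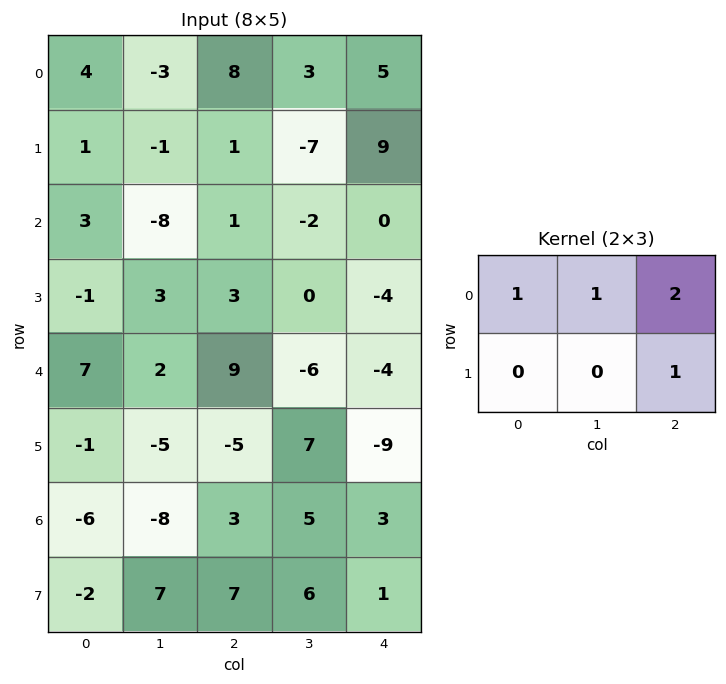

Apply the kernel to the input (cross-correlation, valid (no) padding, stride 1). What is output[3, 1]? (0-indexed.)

0

The receptive field on the input at this output position is [3 3 0 / 2 9 -6]. Elementwise product with the kernel and sum: 3·1 + 3·1 + 0·2 + -6·1.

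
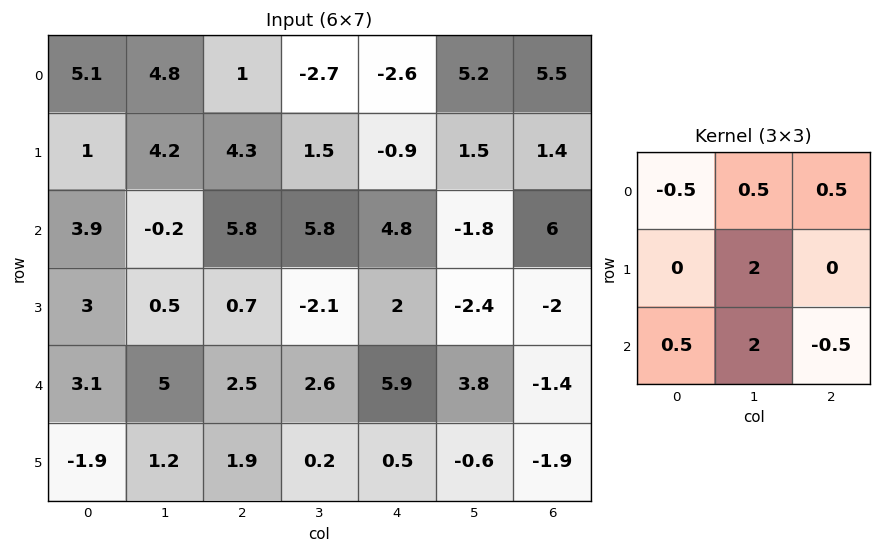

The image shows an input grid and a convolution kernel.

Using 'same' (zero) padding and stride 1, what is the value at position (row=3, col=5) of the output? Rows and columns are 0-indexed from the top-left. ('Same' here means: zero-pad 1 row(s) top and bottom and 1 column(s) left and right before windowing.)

6.15

The receptive field on the zero-padded input at this output position is [4.8 -1.8 6 / 2 -2.4 -2 / 5.9 3.8 -1.4]. Elementwise product with the kernel and sum: 4.8·-0.5 + -1.8·0.5 + 6·0.5 + -2.4·2 + 5.9·0.5 + 3.8·2 + -1.4·-0.5.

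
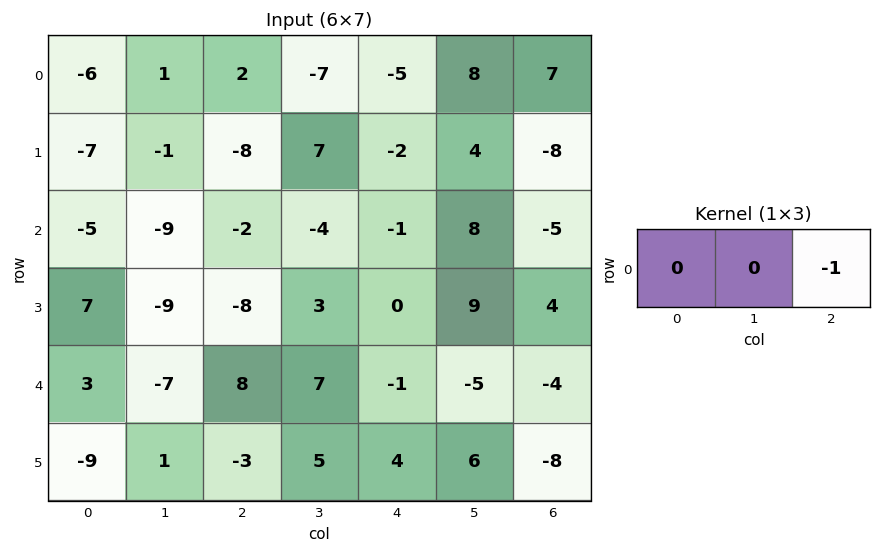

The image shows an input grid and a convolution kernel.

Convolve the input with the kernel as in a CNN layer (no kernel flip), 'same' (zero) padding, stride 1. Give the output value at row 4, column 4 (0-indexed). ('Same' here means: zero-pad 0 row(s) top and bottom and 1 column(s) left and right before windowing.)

5

The receptive field on the zero-padded input at this output position is [7 -1 -5]. Elementwise product with the kernel and sum: -5·-1.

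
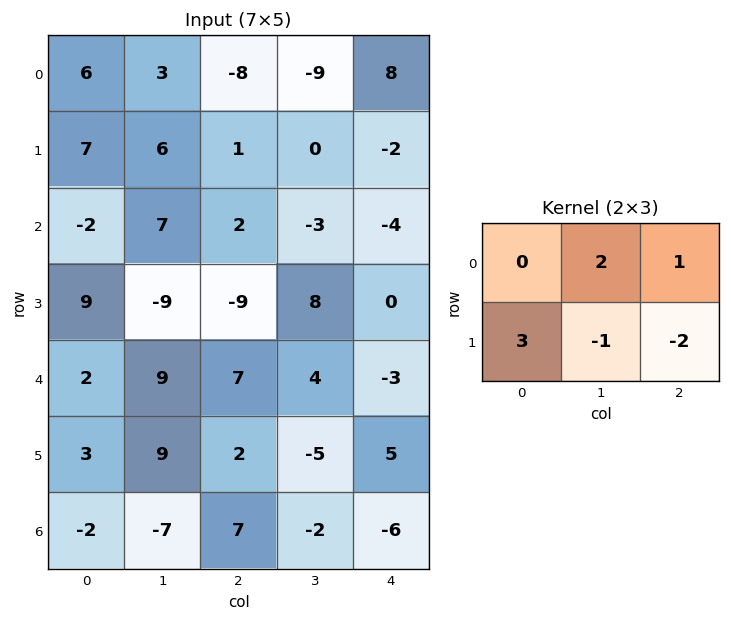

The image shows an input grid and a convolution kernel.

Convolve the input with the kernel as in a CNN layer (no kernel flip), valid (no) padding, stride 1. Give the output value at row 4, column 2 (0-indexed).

The receptive field on the input at this output position is [7 4 -3 / 2 -5 5]. Elementwise product with the kernel and sum: 4·2 + -3·1 + 2·3 + -5·-1 + 5·-2.

6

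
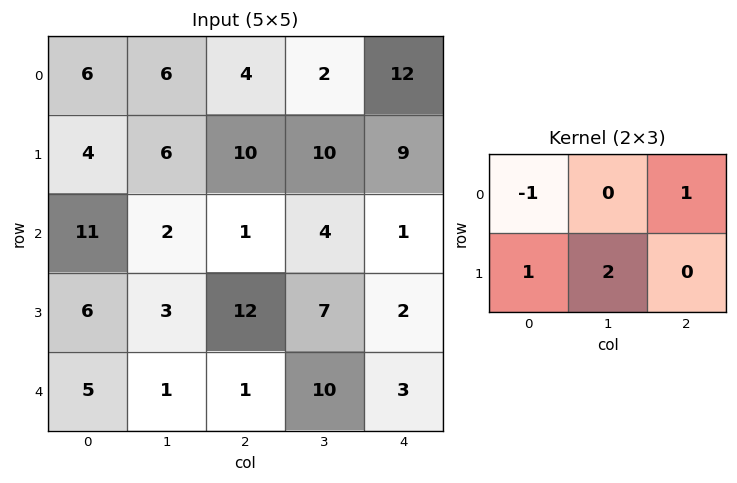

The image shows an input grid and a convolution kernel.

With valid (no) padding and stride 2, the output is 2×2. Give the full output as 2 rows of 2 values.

14 38
2 26

Output[0,0]: The receptive field on the input at this output position is [6 6 4 / 4 6 10]. Elementwise product with the kernel and sum: 6·-1 + 4·1 + 4·1 + 6·2.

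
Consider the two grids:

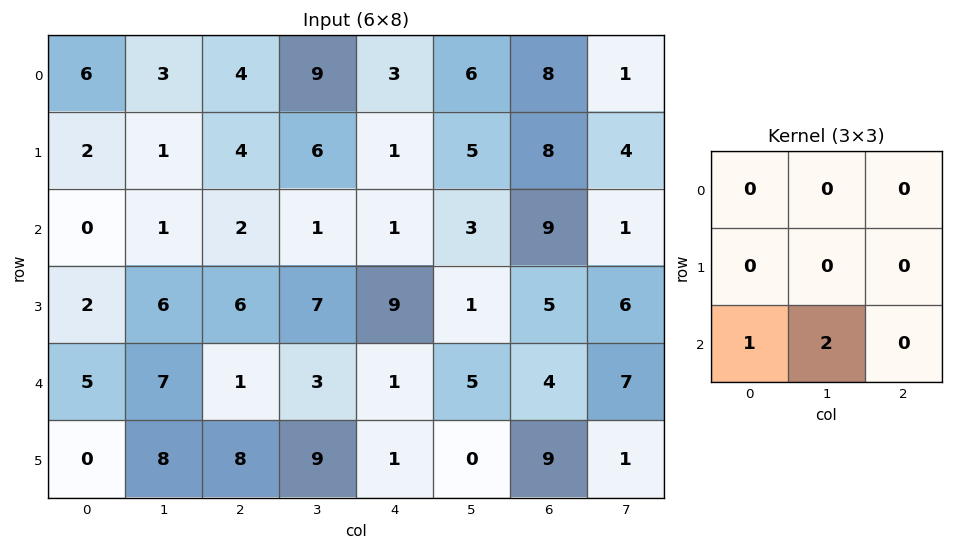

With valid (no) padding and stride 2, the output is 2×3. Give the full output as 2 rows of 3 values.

Output[0,0]: The receptive field on the input at this output position is [6 3 4 / 2 1 4 / 0 1 2]. Elementwise product with the kernel and sum: 0·1 + 1·2.
Output[0,1]: The receptive field on the input at this output position is [4 9 3 / 4 6 1 / 2 1 1]. Elementwise product with the kernel and sum: 2·1 + 1·2.

2 4 7
19 7 11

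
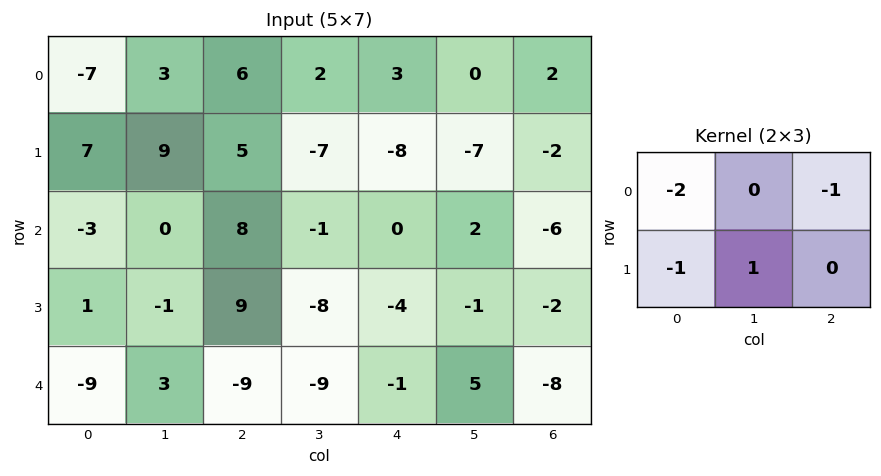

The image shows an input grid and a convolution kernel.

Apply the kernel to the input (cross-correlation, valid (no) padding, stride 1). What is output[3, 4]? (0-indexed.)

16

The receptive field on the input at this output position is [-4 -1 -2 / -1 5 -8]. Elementwise product with the kernel and sum: -4·-2 + -2·-1 + -1·-1 + 5·1.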